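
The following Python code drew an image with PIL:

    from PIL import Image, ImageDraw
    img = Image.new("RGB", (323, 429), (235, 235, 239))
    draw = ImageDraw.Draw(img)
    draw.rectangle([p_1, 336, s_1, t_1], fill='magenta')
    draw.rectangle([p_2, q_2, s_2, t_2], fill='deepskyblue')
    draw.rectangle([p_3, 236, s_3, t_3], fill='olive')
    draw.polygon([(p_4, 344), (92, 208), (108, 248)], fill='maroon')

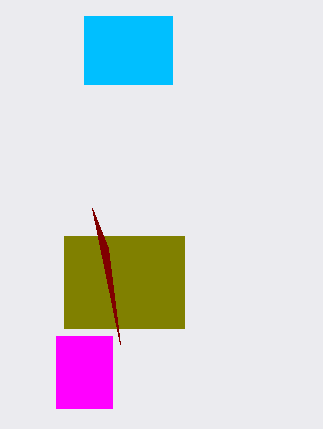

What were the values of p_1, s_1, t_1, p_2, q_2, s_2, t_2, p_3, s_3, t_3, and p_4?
p_1 = 56; s_1 = 112; t_1 = 408; p_2 = 84; q_2 = 16; s_2 = 172; t_2 = 84; p_3 = 64; s_3 = 184; t_3 = 328; p_4 = 120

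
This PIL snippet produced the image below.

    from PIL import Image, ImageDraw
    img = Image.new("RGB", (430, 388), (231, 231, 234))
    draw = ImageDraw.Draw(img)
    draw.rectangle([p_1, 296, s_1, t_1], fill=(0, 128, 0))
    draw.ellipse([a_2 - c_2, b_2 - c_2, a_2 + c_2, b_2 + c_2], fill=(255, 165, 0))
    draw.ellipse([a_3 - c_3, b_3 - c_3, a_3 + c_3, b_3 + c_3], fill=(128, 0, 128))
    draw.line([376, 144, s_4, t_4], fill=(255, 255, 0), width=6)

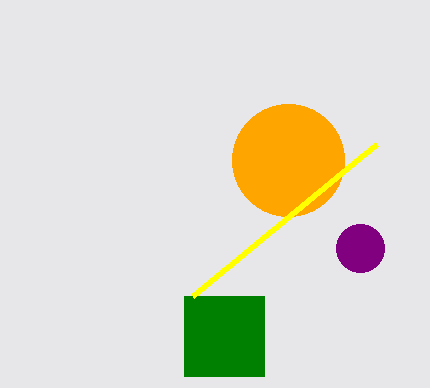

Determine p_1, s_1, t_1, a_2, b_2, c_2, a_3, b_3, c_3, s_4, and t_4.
p_1 = 184; s_1 = 264; t_1 = 376; a_2 = 288; b_2 = 160; c_2 = 56; a_3 = 360; b_3 = 248; c_3 = 24; s_4 = 192; t_4 = 296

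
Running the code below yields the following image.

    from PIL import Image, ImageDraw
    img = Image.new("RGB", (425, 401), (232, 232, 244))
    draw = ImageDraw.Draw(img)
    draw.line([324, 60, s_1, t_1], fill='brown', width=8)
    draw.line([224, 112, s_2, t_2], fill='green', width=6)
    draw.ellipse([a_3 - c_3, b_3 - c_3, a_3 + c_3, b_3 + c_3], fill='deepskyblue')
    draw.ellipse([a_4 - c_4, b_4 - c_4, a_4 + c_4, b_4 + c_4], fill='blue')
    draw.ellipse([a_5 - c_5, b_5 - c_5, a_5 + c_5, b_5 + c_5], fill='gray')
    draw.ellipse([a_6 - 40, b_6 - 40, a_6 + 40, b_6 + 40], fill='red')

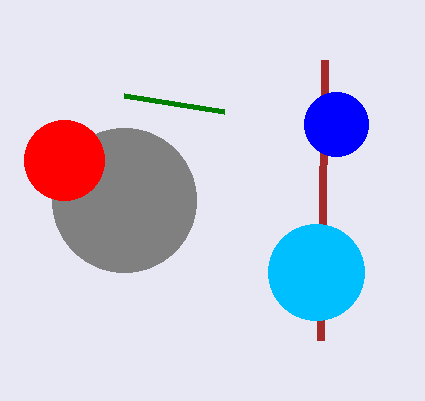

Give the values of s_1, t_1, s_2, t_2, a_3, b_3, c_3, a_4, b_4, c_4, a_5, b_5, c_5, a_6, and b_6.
s_1 = 320, t_1 = 340, s_2 = 124, t_2 = 96, a_3 = 316, b_3 = 272, c_3 = 48, a_4 = 336, b_4 = 124, c_4 = 32, a_5 = 124, b_5 = 200, c_5 = 72, a_6 = 64, b_6 = 160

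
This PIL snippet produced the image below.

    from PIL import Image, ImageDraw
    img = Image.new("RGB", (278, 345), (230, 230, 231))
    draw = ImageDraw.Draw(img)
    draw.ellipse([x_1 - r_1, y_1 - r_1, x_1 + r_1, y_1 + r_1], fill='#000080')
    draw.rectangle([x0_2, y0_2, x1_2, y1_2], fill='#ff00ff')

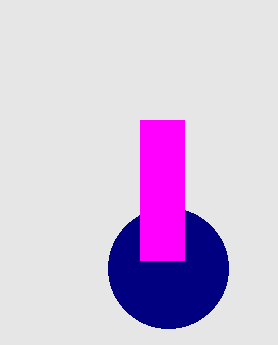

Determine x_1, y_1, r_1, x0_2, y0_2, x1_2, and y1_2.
x_1 = 168
y_1 = 268
r_1 = 60
x0_2 = 140
y0_2 = 120
x1_2 = 184
y1_2 = 260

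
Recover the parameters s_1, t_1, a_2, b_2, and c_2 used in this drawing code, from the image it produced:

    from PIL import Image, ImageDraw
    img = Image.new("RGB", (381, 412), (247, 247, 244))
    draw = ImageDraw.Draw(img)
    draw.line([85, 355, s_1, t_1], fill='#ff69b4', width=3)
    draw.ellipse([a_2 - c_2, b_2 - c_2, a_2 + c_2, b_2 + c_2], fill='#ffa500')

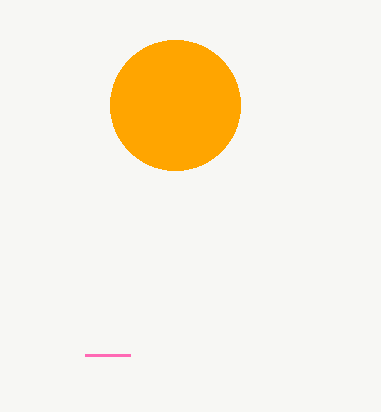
s_1 = 130
t_1 = 355
a_2 = 175
b_2 = 105
c_2 = 65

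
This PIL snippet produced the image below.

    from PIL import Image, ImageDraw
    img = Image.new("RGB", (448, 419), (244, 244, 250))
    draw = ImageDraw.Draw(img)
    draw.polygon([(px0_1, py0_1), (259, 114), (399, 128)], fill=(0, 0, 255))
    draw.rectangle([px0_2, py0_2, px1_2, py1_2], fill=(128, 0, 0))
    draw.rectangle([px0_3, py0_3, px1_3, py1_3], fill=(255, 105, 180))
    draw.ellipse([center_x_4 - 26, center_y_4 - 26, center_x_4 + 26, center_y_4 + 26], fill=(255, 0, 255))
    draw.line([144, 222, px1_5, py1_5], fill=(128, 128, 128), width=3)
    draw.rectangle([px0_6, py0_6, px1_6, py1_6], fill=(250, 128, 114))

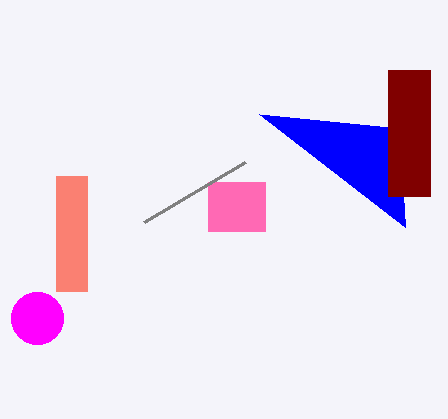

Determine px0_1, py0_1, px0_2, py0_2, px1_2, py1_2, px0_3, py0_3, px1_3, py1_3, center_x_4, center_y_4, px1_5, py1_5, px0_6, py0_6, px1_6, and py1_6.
px0_1 = 405; py0_1 = 227; px0_2 = 388; py0_2 = 70; px1_2 = 430; py1_2 = 196; px0_3 = 208; py0_3 = 182; px1_3 = 265; py1_3 = 231; center_x_4 = 37; center_y_4 = 318; px1_5 = 245; py1_5 = 162; px0_6 = 56; py0_6 = 176; px1_6 = 87; py1_6 = 291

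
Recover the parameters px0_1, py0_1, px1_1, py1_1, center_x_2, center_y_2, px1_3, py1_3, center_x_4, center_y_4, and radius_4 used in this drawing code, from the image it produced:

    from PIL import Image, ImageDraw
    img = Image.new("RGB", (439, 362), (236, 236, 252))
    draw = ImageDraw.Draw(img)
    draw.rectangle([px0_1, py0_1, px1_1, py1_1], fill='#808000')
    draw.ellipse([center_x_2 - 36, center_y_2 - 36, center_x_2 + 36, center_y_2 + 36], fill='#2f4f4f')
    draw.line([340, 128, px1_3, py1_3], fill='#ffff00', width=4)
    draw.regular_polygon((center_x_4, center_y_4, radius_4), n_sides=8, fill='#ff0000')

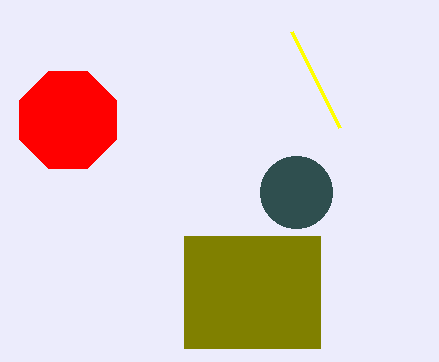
px0_1 = 184
py0_1 = 236
px1_1 = 320
py1_1 = 348
center_x_2 = 296
center_y_2 = 192
px1_3 = 292
py1_3 = 32
center_x_4 = 68
center_y_4 = 120
radius_4 = 52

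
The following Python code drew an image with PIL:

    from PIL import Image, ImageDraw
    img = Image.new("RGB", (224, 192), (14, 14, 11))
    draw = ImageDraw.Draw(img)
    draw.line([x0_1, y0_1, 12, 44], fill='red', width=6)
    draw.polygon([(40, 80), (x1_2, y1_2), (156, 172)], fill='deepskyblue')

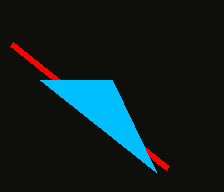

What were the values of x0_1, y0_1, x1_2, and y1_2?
x0_1 = 168
y0_1 = 168
x1_2 = 112
y1_2 = 80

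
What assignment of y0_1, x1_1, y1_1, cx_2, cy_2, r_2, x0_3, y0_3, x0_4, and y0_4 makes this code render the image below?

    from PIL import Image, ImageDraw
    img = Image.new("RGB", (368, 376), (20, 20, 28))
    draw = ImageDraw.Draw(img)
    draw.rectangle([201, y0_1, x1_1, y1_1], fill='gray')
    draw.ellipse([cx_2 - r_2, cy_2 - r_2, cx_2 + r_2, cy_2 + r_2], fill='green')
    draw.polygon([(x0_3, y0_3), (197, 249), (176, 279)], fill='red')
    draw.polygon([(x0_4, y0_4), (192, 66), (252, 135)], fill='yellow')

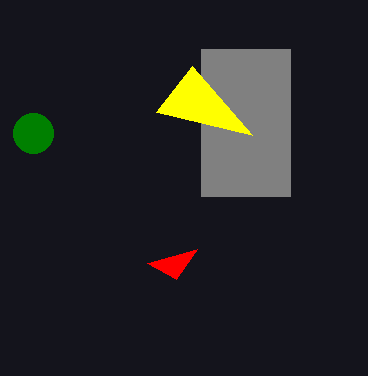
y0_1 = 49, x1_1 = 290, y1_1 = 196, cx_2 = 33, cy_2 = 133, r_2 = 20, x0_3 = 147, y0_3 = 263, x0_4 = 156, y0_4 = 112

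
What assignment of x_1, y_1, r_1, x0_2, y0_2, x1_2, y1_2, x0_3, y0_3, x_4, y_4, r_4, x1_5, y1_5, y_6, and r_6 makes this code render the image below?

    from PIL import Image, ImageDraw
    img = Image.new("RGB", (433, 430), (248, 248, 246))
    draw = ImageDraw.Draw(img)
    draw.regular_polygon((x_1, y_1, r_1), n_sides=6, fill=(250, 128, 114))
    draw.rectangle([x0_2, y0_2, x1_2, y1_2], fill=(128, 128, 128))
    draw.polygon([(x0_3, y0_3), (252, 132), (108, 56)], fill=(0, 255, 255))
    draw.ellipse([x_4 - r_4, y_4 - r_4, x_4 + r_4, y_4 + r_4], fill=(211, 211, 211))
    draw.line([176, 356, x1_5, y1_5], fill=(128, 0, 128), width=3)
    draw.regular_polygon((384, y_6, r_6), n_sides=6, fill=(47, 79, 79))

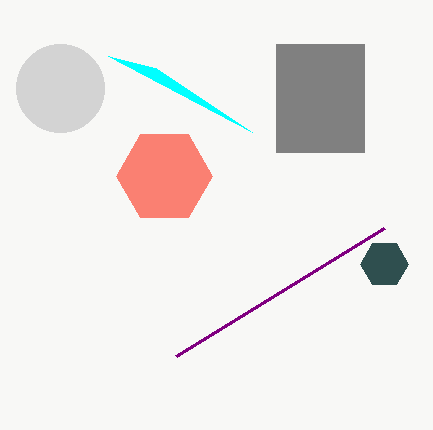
x_1 = 164, y_1 = 176, r_1 = 48, x0_2 = 276, y0_2 = 44, x1_2 = 364, y1_2 = 152, x0_3 = 156, y0_3 = 68, x_4 = 60, y_4 = 88, r_4 = 44, x1_5 = 384, y1_5 = 228, y_6 = 264, r_6 = 24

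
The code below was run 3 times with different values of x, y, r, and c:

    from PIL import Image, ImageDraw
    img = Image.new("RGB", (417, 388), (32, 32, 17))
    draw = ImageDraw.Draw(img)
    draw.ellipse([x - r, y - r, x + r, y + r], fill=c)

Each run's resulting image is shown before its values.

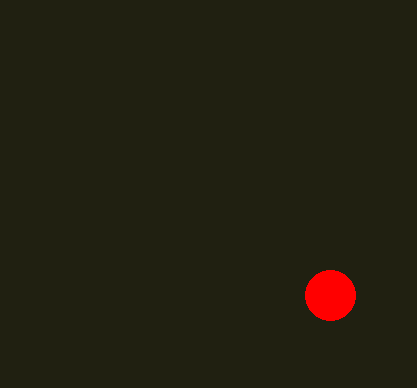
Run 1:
x = 330, y = 295, r = 25, c = 'red'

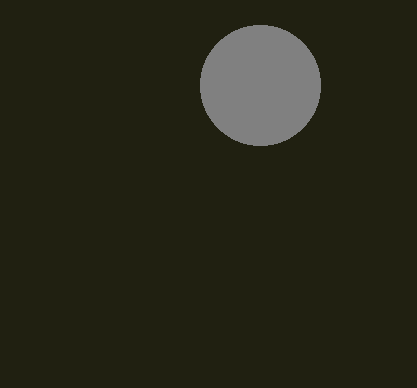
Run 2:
x = 260
y = 85
r = 60
c = 'gray'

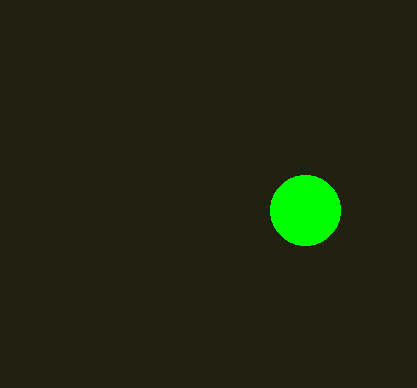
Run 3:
x = 305, y = 210, r = 35, c = 'lime'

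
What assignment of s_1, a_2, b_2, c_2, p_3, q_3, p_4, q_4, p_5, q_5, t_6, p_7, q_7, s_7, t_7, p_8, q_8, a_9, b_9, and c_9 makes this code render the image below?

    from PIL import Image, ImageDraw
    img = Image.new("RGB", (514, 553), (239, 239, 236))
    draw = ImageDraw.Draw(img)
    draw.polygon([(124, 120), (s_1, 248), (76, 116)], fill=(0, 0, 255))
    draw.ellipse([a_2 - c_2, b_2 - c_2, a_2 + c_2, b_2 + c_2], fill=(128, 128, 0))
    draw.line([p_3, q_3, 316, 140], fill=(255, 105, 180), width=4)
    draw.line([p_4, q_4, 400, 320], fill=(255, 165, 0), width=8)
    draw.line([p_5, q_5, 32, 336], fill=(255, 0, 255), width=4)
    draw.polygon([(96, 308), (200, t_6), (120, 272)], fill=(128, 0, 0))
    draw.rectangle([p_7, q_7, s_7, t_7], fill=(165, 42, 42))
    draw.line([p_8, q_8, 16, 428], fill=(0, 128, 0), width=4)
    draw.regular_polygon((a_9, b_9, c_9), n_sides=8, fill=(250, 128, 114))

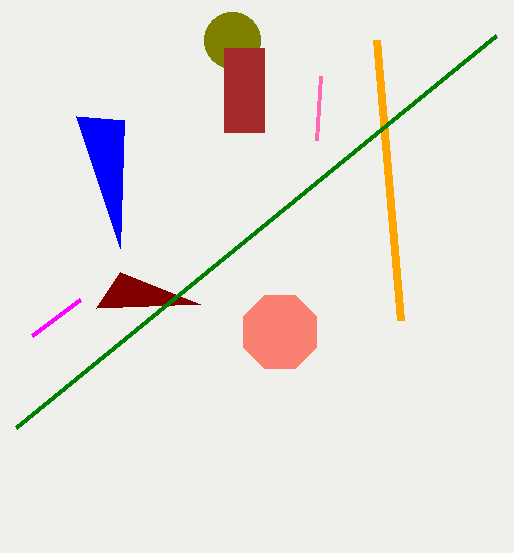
s_1 = 120, a_2 = 232, b_2 = 40, c_2 = 28, p_3 = 320, q_3 = 76, p_4 = 376, q_4 = 40, p_5 = 80, q_5 = 300, t_6 = 304, p_7 = 224, q_7 = 48, s_7 = 264, t_7 = 132, p_8 = 496, q_8 = 36, a_9 = 280, b_9 = 332, c_9 = 40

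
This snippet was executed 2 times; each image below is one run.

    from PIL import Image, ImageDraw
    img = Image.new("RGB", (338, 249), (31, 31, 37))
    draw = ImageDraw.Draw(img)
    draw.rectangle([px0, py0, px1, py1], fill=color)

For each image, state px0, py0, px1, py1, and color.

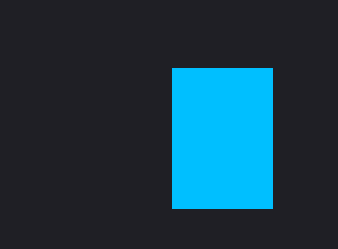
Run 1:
px0 = 172; py0 = 68; px1 = 272; py1 = 208; color = 'deepskyblue'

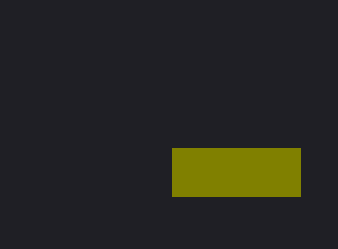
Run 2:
px0 = 172; py0 = 148; px1 = 300; py1 = 196; color = 'olive'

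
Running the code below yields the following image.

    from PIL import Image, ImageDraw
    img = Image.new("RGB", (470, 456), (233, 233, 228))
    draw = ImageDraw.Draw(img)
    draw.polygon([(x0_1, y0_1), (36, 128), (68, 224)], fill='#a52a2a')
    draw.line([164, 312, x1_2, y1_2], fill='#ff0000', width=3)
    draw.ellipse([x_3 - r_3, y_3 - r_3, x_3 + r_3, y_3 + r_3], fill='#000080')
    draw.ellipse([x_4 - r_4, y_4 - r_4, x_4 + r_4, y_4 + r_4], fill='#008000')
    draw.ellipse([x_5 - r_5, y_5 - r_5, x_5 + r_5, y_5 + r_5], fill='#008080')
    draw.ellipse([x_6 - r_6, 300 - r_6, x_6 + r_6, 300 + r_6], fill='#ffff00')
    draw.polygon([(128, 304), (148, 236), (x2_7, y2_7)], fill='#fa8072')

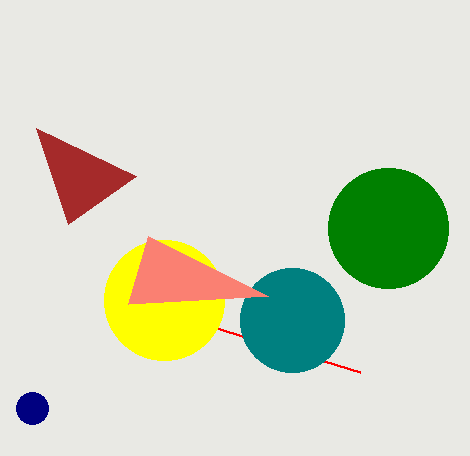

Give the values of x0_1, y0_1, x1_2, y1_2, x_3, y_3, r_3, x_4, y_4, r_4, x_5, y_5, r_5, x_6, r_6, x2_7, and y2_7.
x0_1 = 136
y0_1 = 176
x1_2 = 360
y1_2 = 372
x_3 = 32
y_3 = 408
r_3 = 16
x_4 = 388
y_4 = 228
r_4 = 60
x_5 = 292
y_5 = 320
r_5 = 52
x_6 = 164
r_6 = 60
x2_7 = 268
y2_7 = 296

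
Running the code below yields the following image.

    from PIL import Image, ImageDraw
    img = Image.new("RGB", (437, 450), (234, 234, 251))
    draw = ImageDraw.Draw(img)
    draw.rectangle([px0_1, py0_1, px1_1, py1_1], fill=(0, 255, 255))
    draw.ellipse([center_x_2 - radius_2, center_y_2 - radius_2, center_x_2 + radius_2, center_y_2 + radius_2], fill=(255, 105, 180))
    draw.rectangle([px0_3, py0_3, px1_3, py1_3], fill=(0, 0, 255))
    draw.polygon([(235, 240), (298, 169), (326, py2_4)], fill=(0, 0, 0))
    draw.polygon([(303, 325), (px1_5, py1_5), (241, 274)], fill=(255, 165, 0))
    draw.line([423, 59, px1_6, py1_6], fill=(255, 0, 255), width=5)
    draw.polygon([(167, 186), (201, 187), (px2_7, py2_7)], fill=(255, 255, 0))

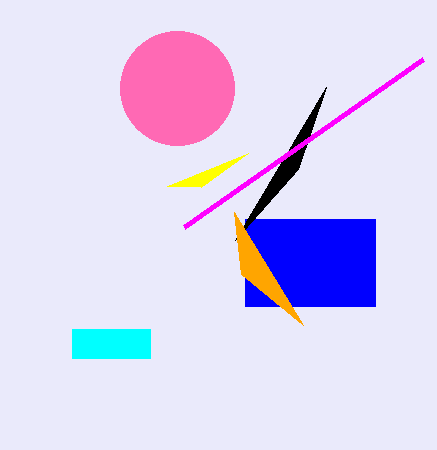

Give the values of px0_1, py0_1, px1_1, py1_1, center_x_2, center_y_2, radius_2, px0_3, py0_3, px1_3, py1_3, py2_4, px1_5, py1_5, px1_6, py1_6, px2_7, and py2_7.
px0_1 = 72
py0_1 = 329
px1_1 = 150
py1_1 = 358
center_x_2 = 177
center_y_2 = 88
radius_2 = 57
px0_3 = 245
py0_3 = 219
px1_3 = 375
py1_3 = 306
py2_4 = 87
px1_5 = 234
py1_5 = 212
px1_6 = 184
py1_6 = 227
px2_7 = 248
py2_7 = 153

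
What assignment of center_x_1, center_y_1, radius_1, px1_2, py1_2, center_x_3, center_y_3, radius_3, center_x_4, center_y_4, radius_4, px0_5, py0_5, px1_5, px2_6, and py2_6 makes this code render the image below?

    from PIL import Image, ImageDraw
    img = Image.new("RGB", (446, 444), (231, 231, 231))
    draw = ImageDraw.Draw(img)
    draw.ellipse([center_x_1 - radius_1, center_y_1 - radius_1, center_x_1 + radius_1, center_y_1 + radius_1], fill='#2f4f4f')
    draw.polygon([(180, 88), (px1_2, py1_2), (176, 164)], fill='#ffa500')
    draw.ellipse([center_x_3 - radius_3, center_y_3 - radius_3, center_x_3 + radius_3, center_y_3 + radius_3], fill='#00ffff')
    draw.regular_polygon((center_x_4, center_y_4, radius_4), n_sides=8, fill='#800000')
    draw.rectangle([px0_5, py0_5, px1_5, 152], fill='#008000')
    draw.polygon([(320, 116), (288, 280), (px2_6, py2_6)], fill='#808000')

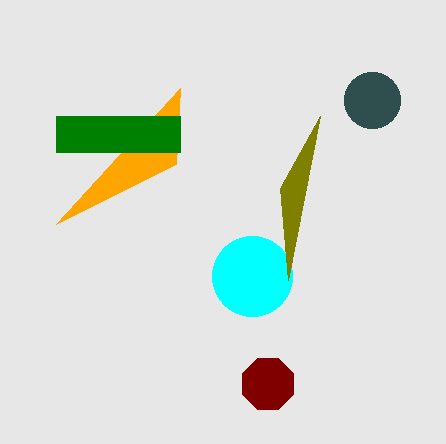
center_x_1 = 372
center_y_1 = 100
radius_1 = 28
px1_2 = 56
py1_2 = 224
center_x_3 = 252
center_y_3 = 276
radius_3 = 40
center_x_4 = 268
center_y_4 = 384
radius_4 = 28
px0_5 = 56
py0_5 = 116
px1_5 = 180
px2_6 = 280
py2_6 = 188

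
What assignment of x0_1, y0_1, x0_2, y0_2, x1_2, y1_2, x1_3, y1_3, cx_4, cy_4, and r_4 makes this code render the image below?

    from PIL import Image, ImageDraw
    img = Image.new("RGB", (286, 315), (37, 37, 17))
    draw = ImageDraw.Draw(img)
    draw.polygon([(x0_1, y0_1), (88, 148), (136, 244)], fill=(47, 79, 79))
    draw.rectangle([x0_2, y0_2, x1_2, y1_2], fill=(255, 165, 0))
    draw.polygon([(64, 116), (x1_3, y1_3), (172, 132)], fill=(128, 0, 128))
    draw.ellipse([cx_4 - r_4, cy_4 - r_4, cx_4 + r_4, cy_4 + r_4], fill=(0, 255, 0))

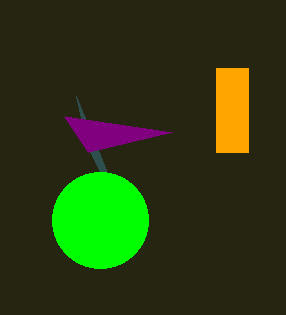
x0_1 = 76, y0_1 = 96, x0_2 = 216, y0_2 = 68, x1_2 = 248, y1_2 = 152, x1_3 = 88, y1_3 = 152, cx_4 = 100, cy_4 = 220, r_4 = 48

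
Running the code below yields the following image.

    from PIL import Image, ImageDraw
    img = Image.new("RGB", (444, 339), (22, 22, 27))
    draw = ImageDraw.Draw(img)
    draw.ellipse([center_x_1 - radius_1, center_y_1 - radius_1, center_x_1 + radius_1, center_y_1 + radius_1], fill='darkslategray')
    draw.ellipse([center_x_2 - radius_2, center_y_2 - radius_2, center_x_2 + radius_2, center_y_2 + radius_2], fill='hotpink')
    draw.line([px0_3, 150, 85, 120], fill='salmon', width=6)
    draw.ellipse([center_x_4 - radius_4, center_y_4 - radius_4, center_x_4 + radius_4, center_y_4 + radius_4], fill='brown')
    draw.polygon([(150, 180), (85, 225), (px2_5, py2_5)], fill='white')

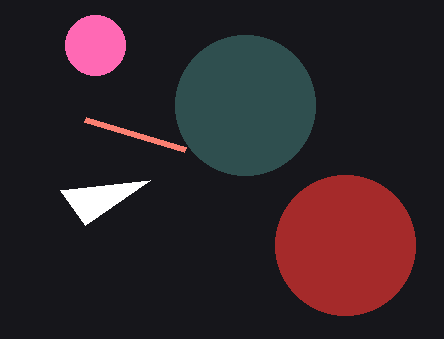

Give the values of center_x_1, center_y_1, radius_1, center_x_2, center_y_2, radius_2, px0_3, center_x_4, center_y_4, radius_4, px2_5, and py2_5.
center_x_1 = 245, center_y_1 = 105, radius_1 = 70, center_x_2 = 95, center_y_2 = 45, radius_2 = 30, px0_3 = 185, center_x_4 = 345, center_y_4 = 245, radius_4 = 70, px2_5 = 60, py2_5 = 190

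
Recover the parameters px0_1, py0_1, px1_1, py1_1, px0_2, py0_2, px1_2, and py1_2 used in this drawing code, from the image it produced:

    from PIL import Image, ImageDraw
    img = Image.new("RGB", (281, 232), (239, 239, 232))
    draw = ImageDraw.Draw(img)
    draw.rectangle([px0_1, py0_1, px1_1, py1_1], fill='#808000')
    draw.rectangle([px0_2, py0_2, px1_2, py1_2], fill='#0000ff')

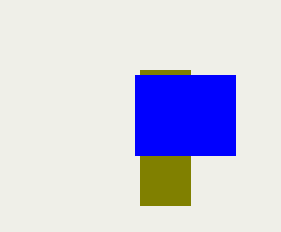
px0_1 = 140, py0_1 = 70, px1_1 = 190, py1_1 = 205, px0_2 = 135, py0_2 = 75, px1_2 = 235, py1_2 = 155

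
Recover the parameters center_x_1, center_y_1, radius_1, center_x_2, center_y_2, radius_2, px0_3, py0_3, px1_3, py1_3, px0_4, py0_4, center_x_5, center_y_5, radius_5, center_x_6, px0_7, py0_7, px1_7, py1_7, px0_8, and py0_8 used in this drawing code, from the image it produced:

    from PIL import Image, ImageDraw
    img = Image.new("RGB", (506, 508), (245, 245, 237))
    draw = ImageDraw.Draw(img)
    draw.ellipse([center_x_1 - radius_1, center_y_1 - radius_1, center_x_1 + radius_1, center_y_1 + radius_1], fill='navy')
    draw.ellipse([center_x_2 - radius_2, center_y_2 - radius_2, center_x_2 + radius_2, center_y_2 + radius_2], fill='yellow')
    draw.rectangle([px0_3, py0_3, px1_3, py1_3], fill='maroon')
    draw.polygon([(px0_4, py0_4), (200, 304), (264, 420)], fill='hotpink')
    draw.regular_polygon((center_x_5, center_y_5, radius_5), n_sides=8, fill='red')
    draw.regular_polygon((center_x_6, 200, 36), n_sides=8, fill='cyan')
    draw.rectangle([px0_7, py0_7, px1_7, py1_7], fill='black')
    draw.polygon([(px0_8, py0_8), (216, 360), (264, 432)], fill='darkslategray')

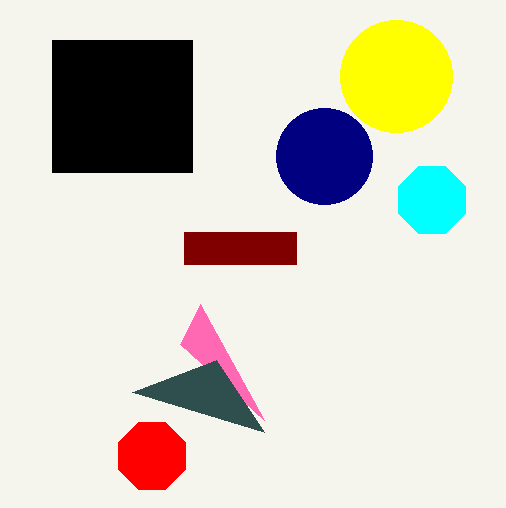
center_x_1 = 324, center_y_1 = 156, radius_1 = 48, center_x_2 = 396, center_y_2 = 76, radius_2 = 56, px0_3 = 184, py0_3 = 232, px1_3 = 296, py1_3 = 264, px0_4 = 180, py0_4 = 344, center_x_5 = 152, center_y_5 = 456, radius_5 = 36, center_x_6 = 432, px0_7 = 52, py0_7 = 40, px1_7 = 192, py1_7 = 172, px0_8 = 132, py0_8 = 392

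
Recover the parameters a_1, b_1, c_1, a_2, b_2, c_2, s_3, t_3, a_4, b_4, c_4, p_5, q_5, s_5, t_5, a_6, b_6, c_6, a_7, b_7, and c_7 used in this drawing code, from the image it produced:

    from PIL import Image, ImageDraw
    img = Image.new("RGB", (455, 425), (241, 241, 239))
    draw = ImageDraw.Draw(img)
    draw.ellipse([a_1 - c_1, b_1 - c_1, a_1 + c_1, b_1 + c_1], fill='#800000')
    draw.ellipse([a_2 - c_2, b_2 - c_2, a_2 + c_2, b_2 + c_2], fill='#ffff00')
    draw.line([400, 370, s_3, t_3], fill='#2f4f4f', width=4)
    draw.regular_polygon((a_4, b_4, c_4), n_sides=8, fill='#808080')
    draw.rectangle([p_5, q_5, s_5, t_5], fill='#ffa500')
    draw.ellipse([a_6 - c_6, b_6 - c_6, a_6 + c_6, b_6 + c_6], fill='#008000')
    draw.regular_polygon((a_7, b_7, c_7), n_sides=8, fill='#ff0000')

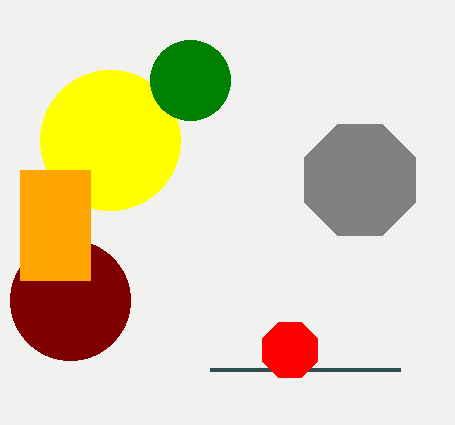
a_1 = 70
b_1 = 300
c_1 = 60
a_2 = 110
b_2 = 140
c_2 = 70
s_3 = 210
t_3 = 370
a_4 = 360
b_4 = 180
c_4 = 60
p_5 = 20
q_5 = 170
s_5 = 90
t_5 = 280
a_6 = 190
b_6 = 80
c_6 = 40
a_7 = 290
b_7 = 350
c_7 = 30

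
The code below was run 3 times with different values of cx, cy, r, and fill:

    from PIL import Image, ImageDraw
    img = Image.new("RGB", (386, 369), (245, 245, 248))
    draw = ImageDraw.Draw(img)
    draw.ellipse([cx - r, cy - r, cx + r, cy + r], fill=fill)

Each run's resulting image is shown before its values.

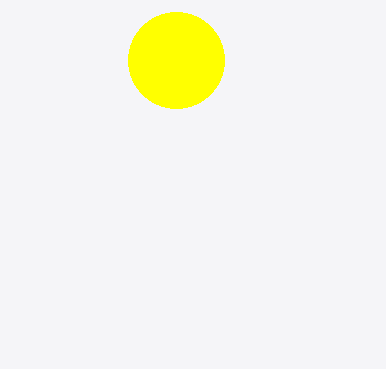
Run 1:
cx = 176, cy = 60, r = 48, fill = 'yellow'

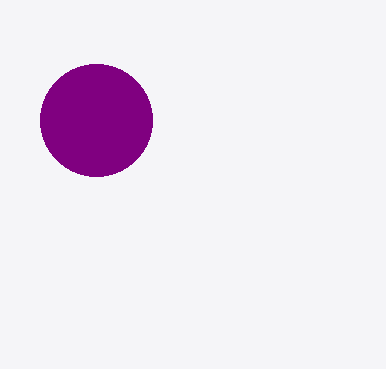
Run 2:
cx = 96; cy = 120; r = 56; fill = 'purple'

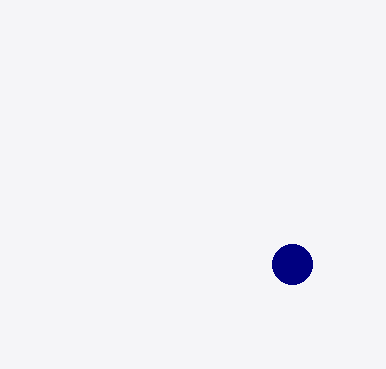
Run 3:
cx = 292, cy = 264, r = 20, fill = 'navy'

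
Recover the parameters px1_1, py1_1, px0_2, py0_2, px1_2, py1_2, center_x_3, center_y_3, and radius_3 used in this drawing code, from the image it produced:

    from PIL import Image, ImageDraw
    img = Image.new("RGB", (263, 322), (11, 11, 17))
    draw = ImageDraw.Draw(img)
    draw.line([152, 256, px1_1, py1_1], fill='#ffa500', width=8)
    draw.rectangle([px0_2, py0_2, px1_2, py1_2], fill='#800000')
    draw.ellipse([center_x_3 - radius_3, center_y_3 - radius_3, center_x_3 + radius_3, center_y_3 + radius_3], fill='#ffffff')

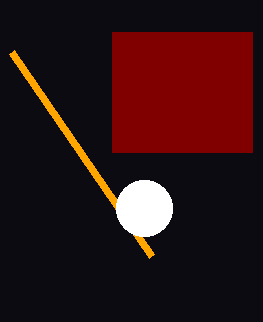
px1_1 = 12; py1_1 = 52; px0_2 = 112; py0_2 = 32; px1_2 = 252; py1_2 = 152; center_x_3 = 144; center_y_3 = 208; radius_3 = 28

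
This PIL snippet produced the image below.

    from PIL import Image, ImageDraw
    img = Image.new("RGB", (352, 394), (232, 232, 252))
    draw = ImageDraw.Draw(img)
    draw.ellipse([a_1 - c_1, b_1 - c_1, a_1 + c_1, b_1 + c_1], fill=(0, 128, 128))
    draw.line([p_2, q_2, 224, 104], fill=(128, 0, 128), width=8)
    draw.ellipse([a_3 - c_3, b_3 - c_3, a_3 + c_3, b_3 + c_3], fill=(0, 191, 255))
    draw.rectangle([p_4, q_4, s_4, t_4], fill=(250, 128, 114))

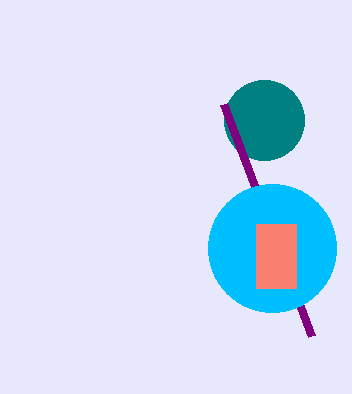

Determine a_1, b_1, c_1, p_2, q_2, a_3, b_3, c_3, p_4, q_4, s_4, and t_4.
a_1 = 264, b_1 = 120, c_1 = 40, p_2 = 312, q_2 = 336, a_3 = 272, b_3 = 248, c_3 = 64, p_4 = 256, q_4 = 224, s_4 = 296, t_4 = 288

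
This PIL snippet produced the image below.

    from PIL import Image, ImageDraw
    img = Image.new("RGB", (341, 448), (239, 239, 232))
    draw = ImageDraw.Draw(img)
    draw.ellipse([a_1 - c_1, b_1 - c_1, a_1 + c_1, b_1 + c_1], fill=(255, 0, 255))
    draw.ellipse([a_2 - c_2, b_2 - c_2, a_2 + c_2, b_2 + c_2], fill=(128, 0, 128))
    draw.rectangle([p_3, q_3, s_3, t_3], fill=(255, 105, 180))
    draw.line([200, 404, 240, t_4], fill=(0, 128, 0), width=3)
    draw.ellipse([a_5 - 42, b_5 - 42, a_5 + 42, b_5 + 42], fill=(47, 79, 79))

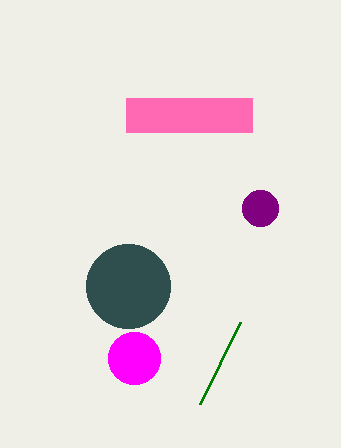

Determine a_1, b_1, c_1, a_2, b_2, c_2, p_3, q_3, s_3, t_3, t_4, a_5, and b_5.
a_1 = 134; b_1 = 358; c_1 = 26; a_2 = 260; b_2 = 208; c_2 = 18; p_3 = 126; q_3 = 98; s_3 = 252; t_3 = 132; t_4 = 322; a_5 = 128; b_5 = 286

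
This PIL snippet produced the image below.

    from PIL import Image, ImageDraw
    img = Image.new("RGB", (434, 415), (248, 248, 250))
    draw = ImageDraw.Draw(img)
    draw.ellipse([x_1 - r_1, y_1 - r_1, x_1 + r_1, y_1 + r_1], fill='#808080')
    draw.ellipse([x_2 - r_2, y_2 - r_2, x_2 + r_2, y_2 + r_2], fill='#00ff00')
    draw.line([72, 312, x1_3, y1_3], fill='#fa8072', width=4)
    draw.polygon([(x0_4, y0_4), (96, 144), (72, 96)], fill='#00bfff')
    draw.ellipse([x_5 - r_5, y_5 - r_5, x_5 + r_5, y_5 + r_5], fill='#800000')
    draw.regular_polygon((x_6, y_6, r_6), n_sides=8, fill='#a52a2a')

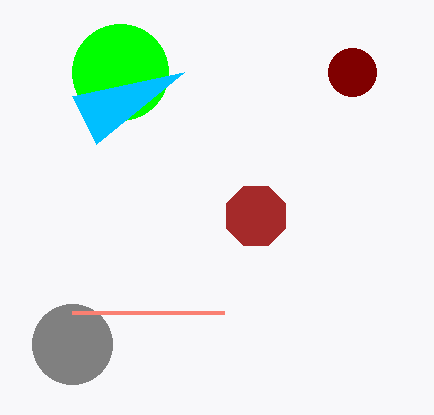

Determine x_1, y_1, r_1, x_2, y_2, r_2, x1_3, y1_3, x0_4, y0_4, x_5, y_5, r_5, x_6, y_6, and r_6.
x_1 = 72; y_1 = 344; r_1 = 40; x_2 = 120; y_2 = 72; r_2 = 48; x1_3 = 224; y1_3 = 312; x0_4 = 184; y0_4 = 72; x_5 = 352; y_5 = 72; r_5 = 24; x_6 = 256; y_6 = 216; r_6 = 32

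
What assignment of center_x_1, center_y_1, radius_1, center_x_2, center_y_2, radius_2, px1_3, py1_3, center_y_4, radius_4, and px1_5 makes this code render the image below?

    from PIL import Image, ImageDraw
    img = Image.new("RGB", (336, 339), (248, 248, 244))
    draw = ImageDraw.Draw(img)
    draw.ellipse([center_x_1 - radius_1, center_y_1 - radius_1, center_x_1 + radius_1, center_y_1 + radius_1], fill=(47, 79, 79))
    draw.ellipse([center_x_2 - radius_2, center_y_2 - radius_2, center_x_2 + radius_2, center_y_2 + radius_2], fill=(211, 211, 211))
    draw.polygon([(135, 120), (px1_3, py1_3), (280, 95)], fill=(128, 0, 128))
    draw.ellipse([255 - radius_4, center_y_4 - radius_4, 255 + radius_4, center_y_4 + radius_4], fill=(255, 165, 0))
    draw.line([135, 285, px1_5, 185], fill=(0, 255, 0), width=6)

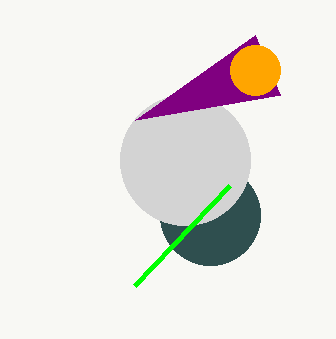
center_x_1 = 210
center_y_1 = 215
radius_1 = 50
center_x_2 = 185
center_y_2 = 160
radius_2 = 65
px1_3 = 255
py1_3 = 35
center_y_4 = 70
radius_4 = 25
px1_5 = 230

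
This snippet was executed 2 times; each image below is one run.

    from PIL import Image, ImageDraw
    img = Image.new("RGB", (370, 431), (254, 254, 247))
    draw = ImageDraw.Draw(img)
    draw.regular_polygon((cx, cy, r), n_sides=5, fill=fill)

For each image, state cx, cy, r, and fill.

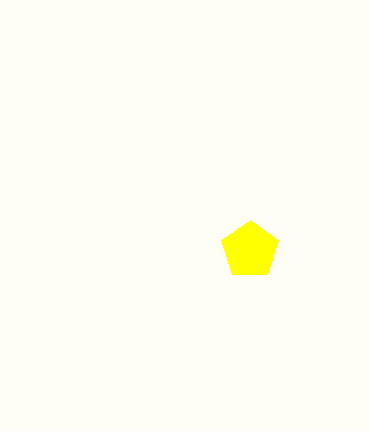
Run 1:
cx = 250
cy = 250
r = 30
fill = 'yellow'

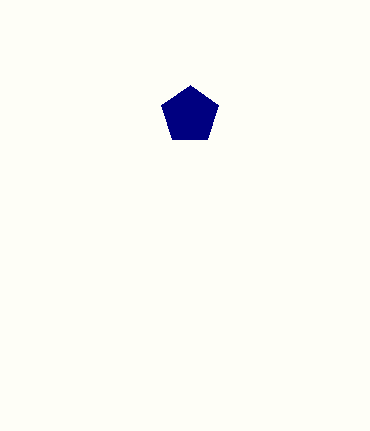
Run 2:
cx = 190; cy = 115; r = 30; fill = 'navy'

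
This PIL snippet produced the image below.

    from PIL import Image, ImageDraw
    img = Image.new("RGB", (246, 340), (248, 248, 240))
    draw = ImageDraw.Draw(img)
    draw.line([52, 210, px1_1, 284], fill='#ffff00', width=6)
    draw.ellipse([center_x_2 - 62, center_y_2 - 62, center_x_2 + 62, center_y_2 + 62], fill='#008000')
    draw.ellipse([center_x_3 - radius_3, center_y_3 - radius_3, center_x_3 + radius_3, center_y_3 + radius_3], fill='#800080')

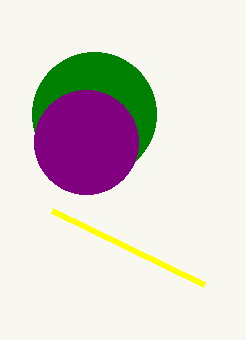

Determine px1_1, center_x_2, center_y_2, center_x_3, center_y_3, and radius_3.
px1_1 = 204, center_x_2 = 94, center_y_2 = 114, center_x_3 = 86, center_y_3 = 142, radius_3 = 52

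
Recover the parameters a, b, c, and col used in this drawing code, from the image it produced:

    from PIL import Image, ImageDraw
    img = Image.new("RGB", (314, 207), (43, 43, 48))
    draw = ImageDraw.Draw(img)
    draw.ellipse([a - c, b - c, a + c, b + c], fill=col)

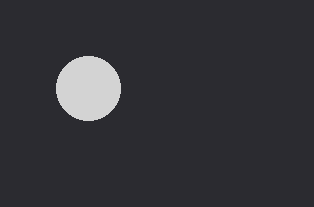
a = 88
b = 88
c = 32
col = 'lightgray'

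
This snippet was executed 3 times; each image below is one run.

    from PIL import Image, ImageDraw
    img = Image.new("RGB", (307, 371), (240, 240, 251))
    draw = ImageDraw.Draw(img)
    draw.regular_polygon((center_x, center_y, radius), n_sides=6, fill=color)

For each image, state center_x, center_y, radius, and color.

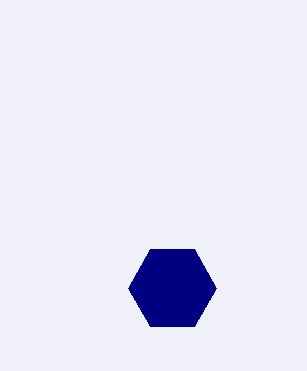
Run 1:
center_x = 172; center_y = 288; radius = 44; color = 'navy'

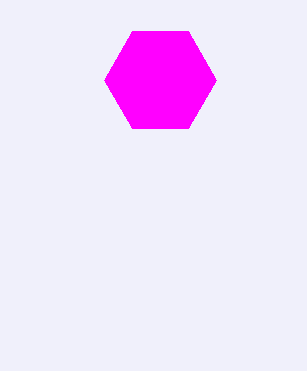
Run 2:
center_x = 160
center_y = 80
radius = 56
color = 'magenta'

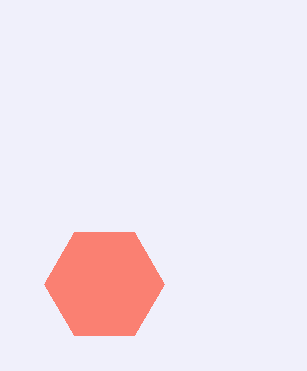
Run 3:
center_x = 104; center_y = 284; radius = 60; color = 'salmon'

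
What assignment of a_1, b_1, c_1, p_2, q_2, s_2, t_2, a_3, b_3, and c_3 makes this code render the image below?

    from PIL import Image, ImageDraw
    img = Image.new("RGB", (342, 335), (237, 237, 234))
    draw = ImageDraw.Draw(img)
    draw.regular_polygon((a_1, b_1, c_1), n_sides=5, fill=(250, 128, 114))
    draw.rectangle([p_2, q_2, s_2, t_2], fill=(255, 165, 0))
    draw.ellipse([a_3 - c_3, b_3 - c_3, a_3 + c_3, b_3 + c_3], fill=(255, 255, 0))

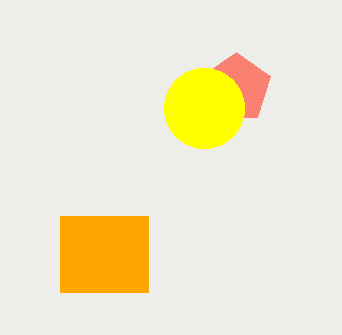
a_1 = 236; b_1 = 88; c_1 = 36; p_2 = 60; q_2 = 216; s_2 = 148; t_2 = 292; a_3 = 204; b_3 = 108; c_3 = 40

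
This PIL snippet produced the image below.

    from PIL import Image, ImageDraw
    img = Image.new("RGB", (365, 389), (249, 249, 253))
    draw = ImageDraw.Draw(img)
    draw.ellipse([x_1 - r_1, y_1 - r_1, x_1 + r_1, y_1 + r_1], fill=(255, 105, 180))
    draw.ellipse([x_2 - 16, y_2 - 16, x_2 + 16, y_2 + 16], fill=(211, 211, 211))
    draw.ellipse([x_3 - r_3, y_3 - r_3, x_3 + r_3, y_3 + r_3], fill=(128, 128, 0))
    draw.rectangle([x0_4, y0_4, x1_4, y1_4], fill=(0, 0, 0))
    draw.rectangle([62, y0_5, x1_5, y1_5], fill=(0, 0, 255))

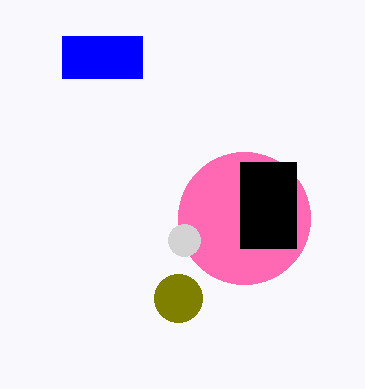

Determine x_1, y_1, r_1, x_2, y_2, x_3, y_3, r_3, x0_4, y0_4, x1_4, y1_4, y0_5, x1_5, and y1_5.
x_1 = 244, y_1 = 218, r_1 = 66, x_2 = 184, y_2 = 240, x_3 = 178, y_3 = 298, r_3 = 24, x0_4 = 240, y0_4 = 162, x1_4 = 296, y1_4 = 248, y0_5 = 36, x1_5 = 142, y1_5 = 78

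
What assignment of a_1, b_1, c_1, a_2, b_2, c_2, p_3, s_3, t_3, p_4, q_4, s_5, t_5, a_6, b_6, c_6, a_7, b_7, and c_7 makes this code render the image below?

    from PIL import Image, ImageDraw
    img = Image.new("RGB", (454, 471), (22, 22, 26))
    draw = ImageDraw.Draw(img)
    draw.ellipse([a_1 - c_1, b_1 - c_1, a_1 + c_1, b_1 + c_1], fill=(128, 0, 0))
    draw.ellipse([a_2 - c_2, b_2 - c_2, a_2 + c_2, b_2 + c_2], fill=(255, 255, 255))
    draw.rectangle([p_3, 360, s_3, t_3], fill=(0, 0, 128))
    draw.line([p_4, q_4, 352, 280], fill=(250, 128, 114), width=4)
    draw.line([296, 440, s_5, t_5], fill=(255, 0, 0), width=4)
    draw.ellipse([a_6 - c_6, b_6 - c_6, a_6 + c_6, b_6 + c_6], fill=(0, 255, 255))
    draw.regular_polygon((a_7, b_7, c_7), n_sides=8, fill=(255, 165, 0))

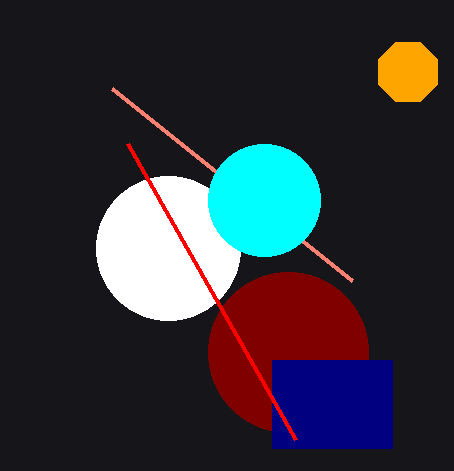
a_1 = 288, b_1 = 352, c_1 = 80, a_2 = 168, b_2 = 248, c_2 = 72, p_3 = 272, s_3 = 392, t_3 = 448, p_4 = 112, q_4 = 88, s_5 = 128, t_5 = 144, a_6 = 264, b_6 = 200, c_6 = 56, a_7 = 408, b_7 = 72, c_7 = 32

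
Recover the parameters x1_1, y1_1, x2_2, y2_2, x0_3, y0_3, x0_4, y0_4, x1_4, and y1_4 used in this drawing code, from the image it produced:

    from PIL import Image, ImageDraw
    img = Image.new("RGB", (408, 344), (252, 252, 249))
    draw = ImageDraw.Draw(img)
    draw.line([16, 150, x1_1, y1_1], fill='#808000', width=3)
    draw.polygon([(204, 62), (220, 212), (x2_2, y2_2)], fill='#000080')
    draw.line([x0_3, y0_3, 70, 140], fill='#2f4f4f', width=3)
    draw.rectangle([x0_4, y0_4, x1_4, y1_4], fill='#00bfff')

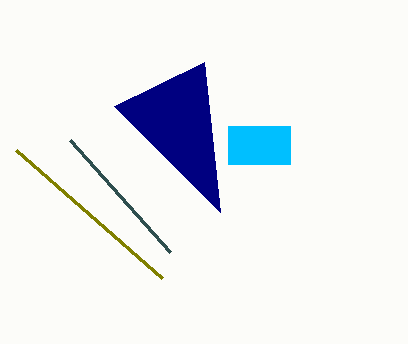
x1_1 = 162, y1_1 = 278, x2_2 = 114, y2_2 = 106, x0_3 = 170, y0_3 = 252, x0_4 = 228, y0_4 = 126, x1_4 = 290, y1_4 = 164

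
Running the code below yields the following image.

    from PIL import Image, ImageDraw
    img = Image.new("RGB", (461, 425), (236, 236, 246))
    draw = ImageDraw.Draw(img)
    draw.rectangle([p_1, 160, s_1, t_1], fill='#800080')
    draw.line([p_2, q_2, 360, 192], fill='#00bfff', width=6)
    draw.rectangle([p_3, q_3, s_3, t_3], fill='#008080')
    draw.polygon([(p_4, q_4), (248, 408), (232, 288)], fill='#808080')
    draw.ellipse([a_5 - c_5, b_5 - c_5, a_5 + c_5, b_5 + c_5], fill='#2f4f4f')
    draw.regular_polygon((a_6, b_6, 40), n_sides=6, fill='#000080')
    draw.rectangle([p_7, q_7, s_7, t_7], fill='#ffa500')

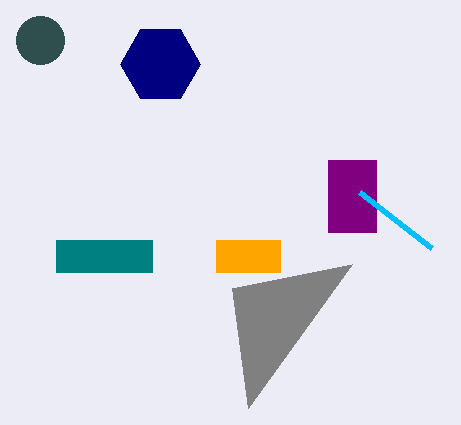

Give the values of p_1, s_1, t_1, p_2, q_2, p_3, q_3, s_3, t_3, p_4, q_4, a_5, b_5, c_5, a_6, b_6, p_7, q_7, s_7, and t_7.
p_1 = 328; s_1 = 376; t_1 = 232; p_2 = 432; q_2 = 248; p_3 = 56; q_3 = 240; s_3 = 152; t_3 = 272; p_4 = 352; q_4 = 264; a_5 = 40; b_5 = 40; c_5 = 24; a_6 = 160; b_6 = 64; p_7 = 216; q_7 = 240; s_7 = 280; t_7 = 272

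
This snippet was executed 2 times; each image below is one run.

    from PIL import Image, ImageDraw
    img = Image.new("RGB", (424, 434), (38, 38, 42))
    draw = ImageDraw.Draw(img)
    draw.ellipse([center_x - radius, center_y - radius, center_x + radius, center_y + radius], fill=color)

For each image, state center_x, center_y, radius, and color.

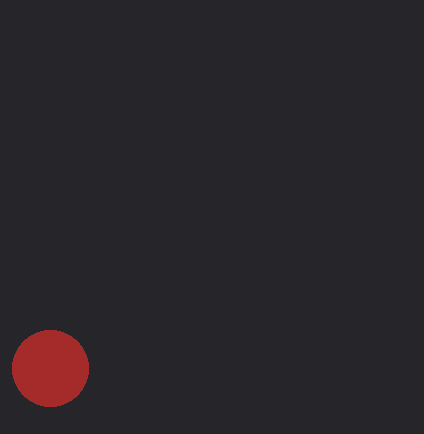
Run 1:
center_x = 50
center_y = 368
radius = 38
color = 'brown'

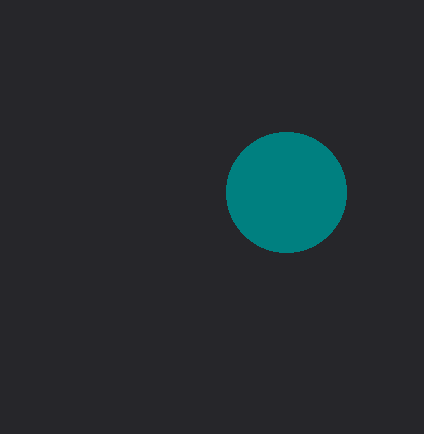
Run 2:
center_x = 286; center_y = 192; radius = 60; color = 'teal'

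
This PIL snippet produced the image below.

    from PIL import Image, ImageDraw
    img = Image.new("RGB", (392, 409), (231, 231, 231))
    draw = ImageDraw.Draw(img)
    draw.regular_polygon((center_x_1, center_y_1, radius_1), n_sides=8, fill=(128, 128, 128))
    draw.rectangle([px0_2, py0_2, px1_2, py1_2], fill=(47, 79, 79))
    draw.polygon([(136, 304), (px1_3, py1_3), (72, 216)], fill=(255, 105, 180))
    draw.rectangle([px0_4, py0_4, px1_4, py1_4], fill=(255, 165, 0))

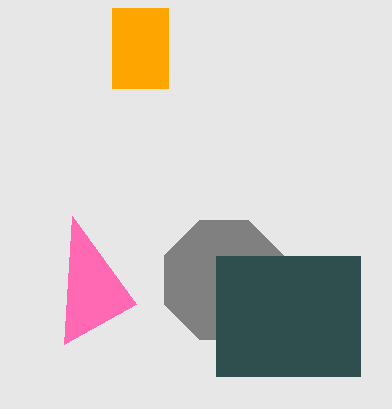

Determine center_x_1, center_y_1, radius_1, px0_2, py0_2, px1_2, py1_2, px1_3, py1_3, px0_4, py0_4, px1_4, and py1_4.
center_x_1 = 224, center_y_1 = 280, radius_1 = 64, px0_2 = 216, py0_2 = 256, px1_2 = 360, py1_2 = 376, px1_3 = 64, py1_3 = 344, px0_4 = 112, py0_4 = 8, px1_4 = 168, py1_4 = 88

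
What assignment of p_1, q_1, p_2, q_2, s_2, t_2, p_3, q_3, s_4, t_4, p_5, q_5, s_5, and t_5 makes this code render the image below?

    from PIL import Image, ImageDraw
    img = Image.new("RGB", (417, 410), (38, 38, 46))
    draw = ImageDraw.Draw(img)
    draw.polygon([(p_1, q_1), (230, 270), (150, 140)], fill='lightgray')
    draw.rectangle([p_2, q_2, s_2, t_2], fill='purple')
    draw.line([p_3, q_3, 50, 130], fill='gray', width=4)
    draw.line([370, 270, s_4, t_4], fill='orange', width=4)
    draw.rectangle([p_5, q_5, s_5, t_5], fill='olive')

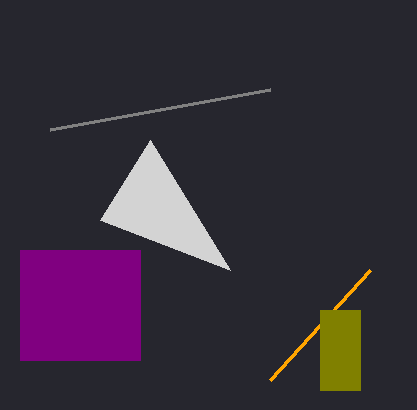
p_1 = 100; q_1 = 220; p_2 = 20; q_2 = 250; s_2 = 140; t_2 = 360; p_3 = 270; q_3 = 90; s_4 = 270; t_4 = 380; p_5 = 320; q_5 = 310; s_5 = 360; t_5 = 390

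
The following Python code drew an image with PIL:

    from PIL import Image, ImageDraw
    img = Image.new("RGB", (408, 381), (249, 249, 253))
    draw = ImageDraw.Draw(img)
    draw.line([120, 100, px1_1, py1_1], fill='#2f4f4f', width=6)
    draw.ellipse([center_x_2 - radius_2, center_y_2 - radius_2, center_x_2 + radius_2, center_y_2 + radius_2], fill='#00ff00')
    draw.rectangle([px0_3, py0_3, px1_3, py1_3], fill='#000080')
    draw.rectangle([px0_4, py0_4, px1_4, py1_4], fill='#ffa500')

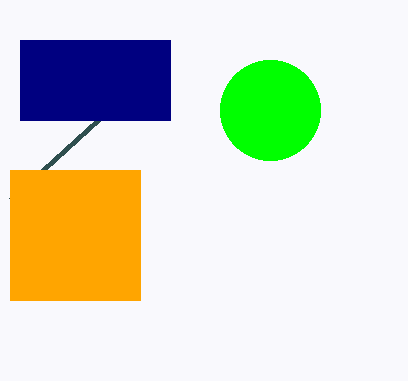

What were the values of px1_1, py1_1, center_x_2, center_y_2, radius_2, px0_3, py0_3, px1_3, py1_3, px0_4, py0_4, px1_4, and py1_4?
px1_1 = 10, py1_1 = 200, center_x_2 = 270, center_y_2 = 110, radius_2 = 50, px0_3 = 20, py0_3 = 40, px1_3 = 170, py1_3 = 120, px0_4 = 10, py0_4 = 170, px1_4 = 140, py1_4 = 300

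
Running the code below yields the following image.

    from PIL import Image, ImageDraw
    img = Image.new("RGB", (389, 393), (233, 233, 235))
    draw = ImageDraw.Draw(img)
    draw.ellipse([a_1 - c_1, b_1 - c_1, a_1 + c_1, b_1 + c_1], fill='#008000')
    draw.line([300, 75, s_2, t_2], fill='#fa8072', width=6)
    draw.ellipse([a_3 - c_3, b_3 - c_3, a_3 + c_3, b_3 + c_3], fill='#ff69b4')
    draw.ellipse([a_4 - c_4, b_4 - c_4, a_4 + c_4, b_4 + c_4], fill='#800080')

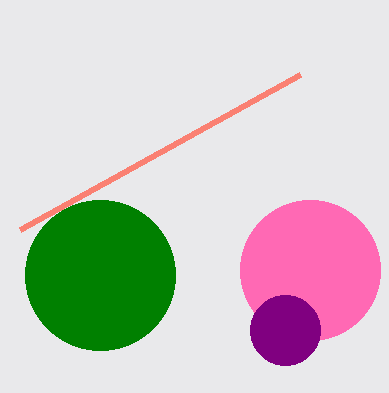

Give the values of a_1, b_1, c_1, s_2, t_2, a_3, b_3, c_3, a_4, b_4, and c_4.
a_1 = 100
b_1 = 275
c_1 = 75
s_2 = 20
t_2 = 230
a_3 = 310
b_3 = 270
c_3 = 70
a_4 = 285
b_4 = 330
c_4 = 35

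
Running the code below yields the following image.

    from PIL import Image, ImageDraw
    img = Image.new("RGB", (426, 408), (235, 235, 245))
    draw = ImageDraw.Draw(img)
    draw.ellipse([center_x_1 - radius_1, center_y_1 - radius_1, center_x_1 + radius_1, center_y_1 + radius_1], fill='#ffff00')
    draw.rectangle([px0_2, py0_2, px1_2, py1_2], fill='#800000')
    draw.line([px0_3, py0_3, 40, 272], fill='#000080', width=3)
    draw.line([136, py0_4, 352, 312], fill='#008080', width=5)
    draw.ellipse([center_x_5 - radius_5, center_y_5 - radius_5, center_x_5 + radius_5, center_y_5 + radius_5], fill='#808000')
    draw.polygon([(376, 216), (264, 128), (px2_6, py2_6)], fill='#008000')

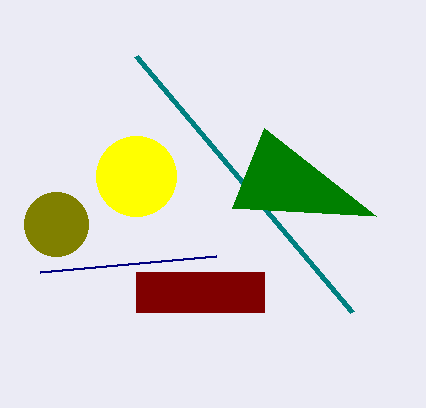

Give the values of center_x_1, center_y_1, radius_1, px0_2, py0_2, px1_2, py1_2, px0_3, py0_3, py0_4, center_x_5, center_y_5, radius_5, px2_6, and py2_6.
center_x_1 = 136
center_y_1 = 176
radius_1 = 40
px0_2 = 136
py0_2 = 272
px1_2 = 264
py1_2 = 312
px0_3 = 216
py0_3 = 256
py0_4 = 56
center_x_5 = 56
center_y_5 = 224
radius_5 = 32
px2_6 = 232
py2_6 = 208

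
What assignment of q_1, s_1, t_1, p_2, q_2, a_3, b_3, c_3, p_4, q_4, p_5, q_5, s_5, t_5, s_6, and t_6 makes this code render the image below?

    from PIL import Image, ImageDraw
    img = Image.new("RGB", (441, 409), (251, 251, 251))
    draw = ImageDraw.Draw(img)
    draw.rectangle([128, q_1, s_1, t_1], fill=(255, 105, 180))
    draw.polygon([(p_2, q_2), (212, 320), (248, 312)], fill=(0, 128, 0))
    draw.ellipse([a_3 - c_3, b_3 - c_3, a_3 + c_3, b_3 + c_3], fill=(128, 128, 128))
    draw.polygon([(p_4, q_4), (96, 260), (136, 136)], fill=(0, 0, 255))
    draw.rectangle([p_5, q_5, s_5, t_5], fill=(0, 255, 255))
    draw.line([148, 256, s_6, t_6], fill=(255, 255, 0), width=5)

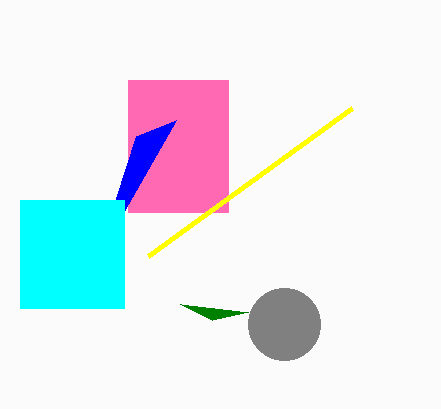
q_1 = 80; s_1 = 228; t_1 = 212; p_2 = 180; q_2 = 304; a_3 = 284; b_3 = 324; c_3 = 36; p_4 = 176; q_4 = 120; p_5 = 20; q_5 = 200; s_5 = 124; t_5 = 308; s_6 = 352; t_6 = 108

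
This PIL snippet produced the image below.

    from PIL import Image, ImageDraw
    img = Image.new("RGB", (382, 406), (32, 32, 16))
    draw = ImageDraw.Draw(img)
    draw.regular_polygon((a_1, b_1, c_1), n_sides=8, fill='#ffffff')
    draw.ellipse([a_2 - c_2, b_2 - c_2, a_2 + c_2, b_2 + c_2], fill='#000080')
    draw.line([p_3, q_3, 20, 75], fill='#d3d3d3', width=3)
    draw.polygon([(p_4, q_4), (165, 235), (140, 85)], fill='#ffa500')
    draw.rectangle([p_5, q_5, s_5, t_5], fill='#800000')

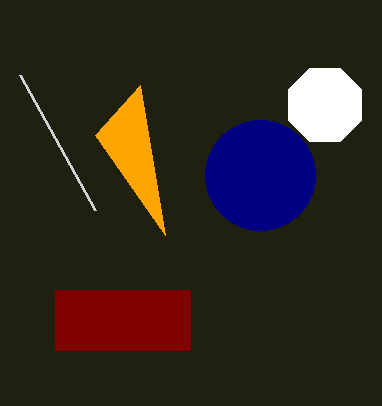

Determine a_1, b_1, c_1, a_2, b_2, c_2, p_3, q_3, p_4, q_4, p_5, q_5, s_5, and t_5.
a_1 = 325
b_1 = 105
c_1 = 40
a_2 = 260
b_2 = 175
c_2 = 55
p_3 = 95
q_3 = 210
p_4 = 95
q_4 = 135
p_5 = 55
q_5 = 290
s_5 = 190
t_5 = 350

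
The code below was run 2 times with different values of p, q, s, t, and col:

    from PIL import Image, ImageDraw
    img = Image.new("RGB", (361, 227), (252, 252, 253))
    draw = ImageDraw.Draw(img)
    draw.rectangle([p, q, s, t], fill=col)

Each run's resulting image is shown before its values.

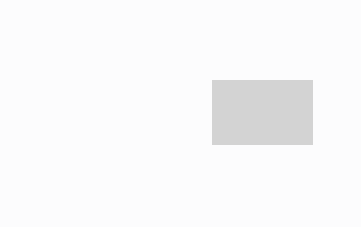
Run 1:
p = 212
q = 80
s = 312
t = 144
col = 'lightgray'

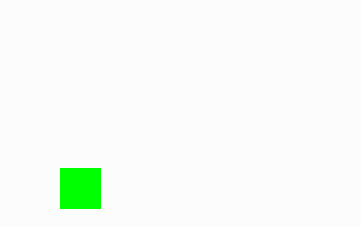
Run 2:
p = 60
q = 168
s = 100
t = 208
col = 'lime'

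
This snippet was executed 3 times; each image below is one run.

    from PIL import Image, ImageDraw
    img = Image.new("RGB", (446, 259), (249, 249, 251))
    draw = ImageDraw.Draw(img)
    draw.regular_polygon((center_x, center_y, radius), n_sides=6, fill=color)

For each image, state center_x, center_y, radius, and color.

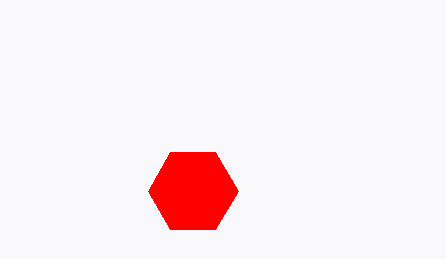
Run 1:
center_x = 193
center_y = 191
radius = 45
color = 'red'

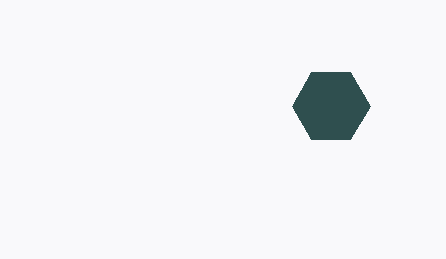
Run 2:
center_x = 331; center_y = 106; radius = 39; color = 'darkslategray'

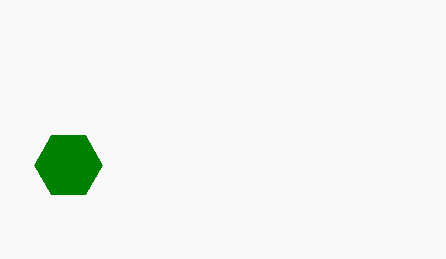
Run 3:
center_x = 68
center_y = 165
radius = 34
color = 'green'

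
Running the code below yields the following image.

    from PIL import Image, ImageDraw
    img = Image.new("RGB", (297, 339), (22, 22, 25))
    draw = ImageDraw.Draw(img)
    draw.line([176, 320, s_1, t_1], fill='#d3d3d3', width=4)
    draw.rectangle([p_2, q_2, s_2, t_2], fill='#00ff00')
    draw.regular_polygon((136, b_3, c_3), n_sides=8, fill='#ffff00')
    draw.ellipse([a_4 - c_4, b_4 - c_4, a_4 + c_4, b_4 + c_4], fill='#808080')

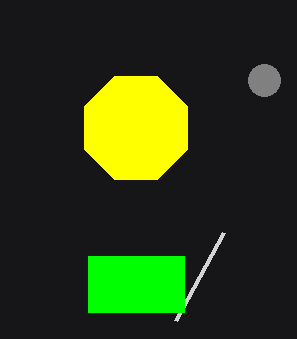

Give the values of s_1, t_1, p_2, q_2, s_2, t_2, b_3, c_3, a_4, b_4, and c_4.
s_1 = 224; t_1 = 232; p_2 = 88; q_2 = 256; s_2 = 184; t_2 = 312; b_3 = 128; c_3 = 56; a_4 = 264; b_4 = 80; c_4 = 16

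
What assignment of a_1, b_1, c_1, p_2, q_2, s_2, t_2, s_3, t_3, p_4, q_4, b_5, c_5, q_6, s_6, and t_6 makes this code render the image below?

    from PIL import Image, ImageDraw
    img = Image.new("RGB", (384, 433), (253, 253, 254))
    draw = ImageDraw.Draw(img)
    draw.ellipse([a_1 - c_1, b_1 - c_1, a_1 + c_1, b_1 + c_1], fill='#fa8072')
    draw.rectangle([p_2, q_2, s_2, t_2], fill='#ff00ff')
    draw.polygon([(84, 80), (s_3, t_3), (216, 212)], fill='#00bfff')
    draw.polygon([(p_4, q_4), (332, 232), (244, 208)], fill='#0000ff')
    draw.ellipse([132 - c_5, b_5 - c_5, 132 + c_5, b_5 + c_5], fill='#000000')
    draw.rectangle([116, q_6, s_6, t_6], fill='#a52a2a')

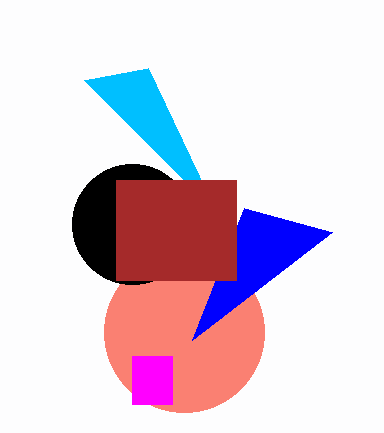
a_1 = 184; b_1 = 332; c_1 = 80; p_2 = 132; q_2 = 356; s_2 = 172; t_2 = 404; s_3 = 148; t_3 = 68; p_4 = 192; q_4 = 340; b_5 = 224; c_5 = 60; q_6 = 180; s_6 = 236; t_6 = 280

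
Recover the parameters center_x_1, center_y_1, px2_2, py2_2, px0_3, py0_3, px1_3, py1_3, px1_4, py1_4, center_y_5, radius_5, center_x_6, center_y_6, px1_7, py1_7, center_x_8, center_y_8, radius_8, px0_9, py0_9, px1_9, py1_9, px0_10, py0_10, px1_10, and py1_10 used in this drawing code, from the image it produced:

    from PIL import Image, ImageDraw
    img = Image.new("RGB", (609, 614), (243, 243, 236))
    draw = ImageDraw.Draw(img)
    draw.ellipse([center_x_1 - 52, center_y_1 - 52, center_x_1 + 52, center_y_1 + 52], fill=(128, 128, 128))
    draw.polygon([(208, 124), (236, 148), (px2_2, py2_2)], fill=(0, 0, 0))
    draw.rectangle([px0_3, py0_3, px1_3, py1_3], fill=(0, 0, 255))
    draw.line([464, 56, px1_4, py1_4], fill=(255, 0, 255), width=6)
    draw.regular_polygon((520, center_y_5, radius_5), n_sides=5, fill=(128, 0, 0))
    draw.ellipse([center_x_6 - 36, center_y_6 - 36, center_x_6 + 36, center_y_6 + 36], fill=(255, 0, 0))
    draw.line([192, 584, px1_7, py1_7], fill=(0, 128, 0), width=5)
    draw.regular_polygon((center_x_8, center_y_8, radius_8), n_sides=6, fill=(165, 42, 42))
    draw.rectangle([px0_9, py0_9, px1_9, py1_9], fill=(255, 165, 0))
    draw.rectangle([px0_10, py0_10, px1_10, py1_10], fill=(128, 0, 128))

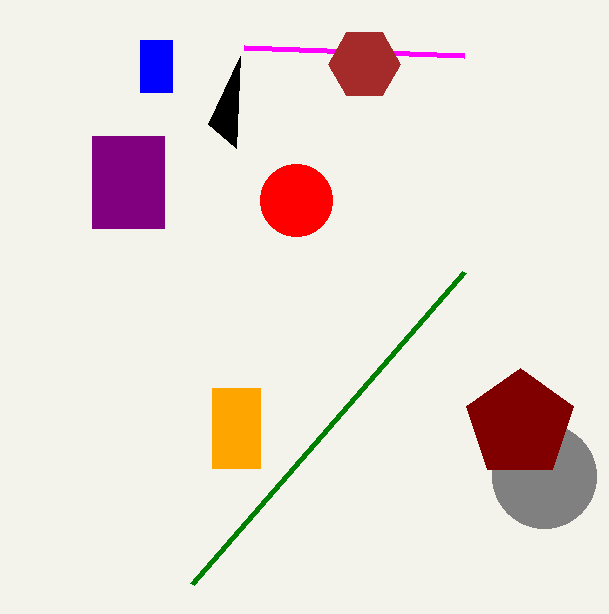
center_x_1 = 544
center_y_1 = 476
px2_2 = 240
py2_2 = 56
px0_3 = 140
py0_3 = 40
px1_3 = 172
py1_3 = 92
px1_4 = 244
py1_4 = 48
center_y_5 = 424
radius_5 = 56
center_x_6 = 296
center_y_6 = 200
px1_7 = 464
py1_7 = 272
center_x_8 = 364
center_y_8 = 64
radius_8 = 36
px0_9 = 212
py0_9 = 388
px1_9 = 260
py1_9 = 468
px0_10 = 92
py0_10 = 136
px1_10 = 164
py1_10 = 228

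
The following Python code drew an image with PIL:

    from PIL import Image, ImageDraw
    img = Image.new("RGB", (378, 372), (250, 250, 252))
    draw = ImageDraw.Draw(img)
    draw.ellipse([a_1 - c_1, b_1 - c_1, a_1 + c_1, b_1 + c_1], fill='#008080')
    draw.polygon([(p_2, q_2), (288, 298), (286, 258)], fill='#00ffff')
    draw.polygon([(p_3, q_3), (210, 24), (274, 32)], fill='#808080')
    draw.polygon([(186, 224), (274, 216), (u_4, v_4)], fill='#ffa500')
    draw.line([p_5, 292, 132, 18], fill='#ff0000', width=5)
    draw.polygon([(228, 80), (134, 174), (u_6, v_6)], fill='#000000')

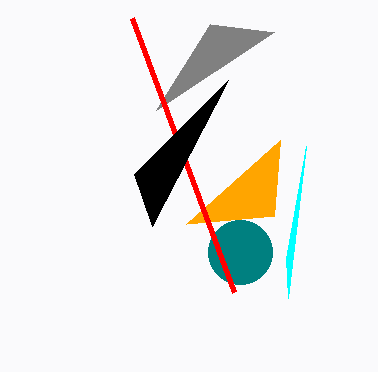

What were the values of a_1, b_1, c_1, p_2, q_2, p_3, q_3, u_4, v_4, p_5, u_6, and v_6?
a_1 = 240
b_1 = 252
c_1 = 32
p_2 = 306
q_2 = 146
p_3 = 156
q_3 = 110
u_4 = 280
v_4 = 140
p_5 = 234
u_6 = 152
v_6 = 226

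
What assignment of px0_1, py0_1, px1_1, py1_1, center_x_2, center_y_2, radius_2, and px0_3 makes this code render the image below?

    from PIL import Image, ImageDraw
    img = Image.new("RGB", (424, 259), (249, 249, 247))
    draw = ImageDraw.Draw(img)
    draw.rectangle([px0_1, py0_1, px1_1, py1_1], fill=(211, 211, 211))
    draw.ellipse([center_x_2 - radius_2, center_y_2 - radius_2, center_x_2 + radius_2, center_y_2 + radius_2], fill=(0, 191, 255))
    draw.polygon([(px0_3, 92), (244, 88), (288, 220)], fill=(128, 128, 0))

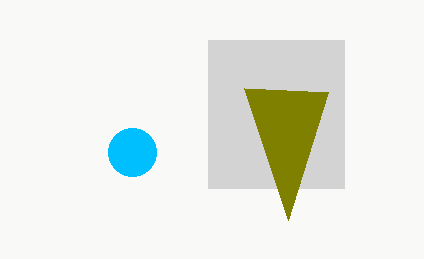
px0_1 = 208
py0_1 = 40
px1_1 = 344
py1_1 = 188
center_x_2 = 132
center_y_2 = 152
radius_2 = 24
px0_3 = 328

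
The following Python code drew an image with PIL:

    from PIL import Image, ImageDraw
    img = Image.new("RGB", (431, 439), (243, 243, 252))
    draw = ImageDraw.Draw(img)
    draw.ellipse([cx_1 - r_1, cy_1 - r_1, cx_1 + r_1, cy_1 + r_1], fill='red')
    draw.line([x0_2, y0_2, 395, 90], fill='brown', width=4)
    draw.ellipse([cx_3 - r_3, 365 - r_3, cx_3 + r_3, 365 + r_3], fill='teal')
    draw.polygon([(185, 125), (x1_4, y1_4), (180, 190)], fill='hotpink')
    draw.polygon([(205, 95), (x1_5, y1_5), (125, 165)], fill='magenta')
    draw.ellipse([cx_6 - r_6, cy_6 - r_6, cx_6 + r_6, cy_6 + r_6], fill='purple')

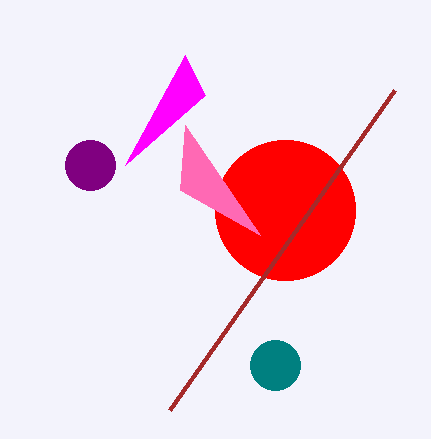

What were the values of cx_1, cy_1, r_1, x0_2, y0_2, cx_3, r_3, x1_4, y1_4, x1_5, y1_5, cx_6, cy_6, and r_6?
cx_1 = 285
cy_1 = 210
r_1 = 70
x0_2 = 170
y0_2 = 410
cx_3 = 275
r_3 = 25
x1_4 = 260
y1_4 = 235
x1_5 = 185
y1_5 = 55
cx_6 = 90
cy_6 = 165
r_6 = 25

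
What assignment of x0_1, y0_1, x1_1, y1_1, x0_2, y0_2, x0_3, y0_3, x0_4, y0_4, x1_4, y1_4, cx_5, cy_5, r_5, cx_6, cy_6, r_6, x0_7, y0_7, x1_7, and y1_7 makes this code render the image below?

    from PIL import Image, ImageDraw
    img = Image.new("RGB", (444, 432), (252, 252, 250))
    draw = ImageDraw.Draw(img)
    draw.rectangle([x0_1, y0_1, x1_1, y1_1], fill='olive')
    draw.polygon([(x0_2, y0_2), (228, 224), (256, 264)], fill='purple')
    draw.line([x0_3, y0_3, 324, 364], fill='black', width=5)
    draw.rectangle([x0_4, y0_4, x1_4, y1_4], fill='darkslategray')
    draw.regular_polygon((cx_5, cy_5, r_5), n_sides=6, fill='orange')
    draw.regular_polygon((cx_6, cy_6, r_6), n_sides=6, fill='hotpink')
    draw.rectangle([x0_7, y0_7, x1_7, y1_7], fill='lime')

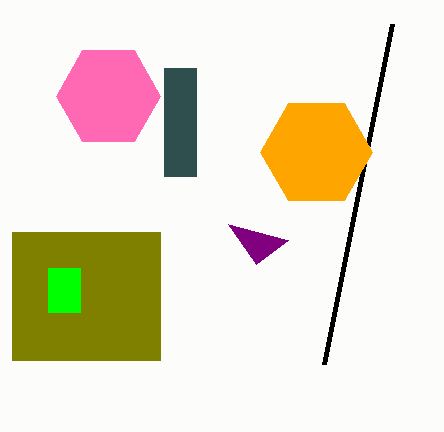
x0_1 = 12
y0_1 = 232
x1_1 = 160
y1_1 = 360
x0_2 = 288
y0_2 = 240
x0_3 = 392
y0_3 = 24
x0_4 = 164
y0_4 = 68
x1_4 = 196
y1_4 = 176
cx_5 = 316
cy_5 = 152
r_5 = 56
cx_6 = 108
cy_6 = 96
r_6 = 52
x0_7 = 48
y0_7 = 268
x1_7 = 80
y1_7 = 312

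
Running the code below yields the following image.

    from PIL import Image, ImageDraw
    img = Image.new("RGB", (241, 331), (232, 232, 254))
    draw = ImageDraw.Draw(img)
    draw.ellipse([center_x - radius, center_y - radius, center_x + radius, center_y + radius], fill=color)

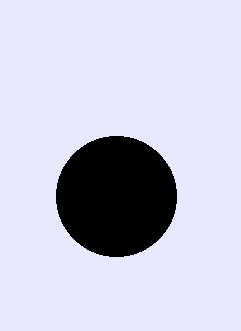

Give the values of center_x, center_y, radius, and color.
center_x = 116, center_y = 196, radius = 60, color = 'black'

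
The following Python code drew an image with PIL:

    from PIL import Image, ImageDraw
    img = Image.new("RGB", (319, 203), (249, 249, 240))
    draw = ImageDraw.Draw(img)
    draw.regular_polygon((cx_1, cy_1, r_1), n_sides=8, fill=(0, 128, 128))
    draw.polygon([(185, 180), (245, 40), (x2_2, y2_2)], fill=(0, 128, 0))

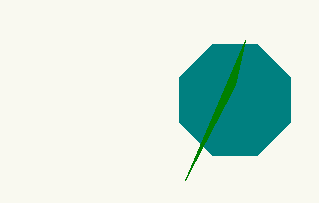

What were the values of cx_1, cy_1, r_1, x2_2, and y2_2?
cx_1 = 235; cy_1 = 100; r_1 = 60; x2_2 = 235; y2_2 = 85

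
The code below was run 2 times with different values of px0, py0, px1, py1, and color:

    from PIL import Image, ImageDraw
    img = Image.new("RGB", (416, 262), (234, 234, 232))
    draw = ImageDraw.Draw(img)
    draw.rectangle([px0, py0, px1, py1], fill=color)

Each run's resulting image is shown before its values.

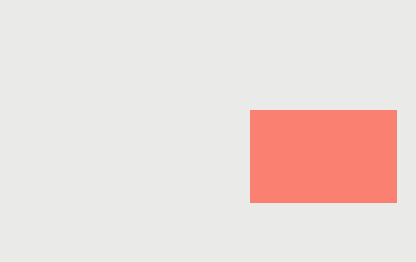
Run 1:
px0 = 250; py0 = 110; px1 = 396; py1 = 202; color = 'salmon'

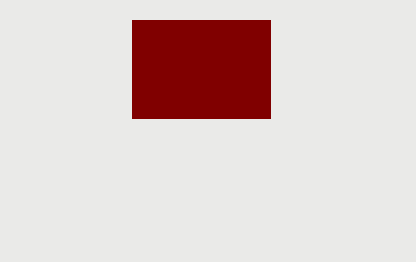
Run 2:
px0 = 132
py0 = 20
px1 = 270
py1 = 118
color = 'maroon'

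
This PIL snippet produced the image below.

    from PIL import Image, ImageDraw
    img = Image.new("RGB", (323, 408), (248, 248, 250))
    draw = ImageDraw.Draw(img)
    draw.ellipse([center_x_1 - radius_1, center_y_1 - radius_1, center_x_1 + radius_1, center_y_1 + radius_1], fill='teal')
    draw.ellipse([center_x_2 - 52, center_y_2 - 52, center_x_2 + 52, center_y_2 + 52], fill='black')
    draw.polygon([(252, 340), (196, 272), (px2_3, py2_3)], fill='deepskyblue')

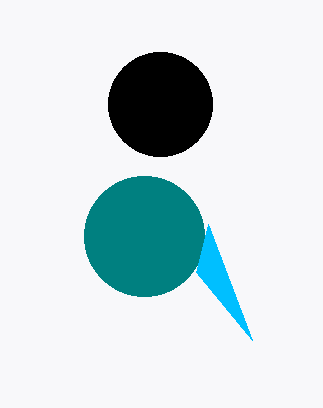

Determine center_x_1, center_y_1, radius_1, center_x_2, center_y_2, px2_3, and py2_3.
center_x_1 = 144
center_y_1 = 236
radius_1 = 60
center_x_2 = 160
center_y_2 = 104
px2_3 = 208
py2_3 = 224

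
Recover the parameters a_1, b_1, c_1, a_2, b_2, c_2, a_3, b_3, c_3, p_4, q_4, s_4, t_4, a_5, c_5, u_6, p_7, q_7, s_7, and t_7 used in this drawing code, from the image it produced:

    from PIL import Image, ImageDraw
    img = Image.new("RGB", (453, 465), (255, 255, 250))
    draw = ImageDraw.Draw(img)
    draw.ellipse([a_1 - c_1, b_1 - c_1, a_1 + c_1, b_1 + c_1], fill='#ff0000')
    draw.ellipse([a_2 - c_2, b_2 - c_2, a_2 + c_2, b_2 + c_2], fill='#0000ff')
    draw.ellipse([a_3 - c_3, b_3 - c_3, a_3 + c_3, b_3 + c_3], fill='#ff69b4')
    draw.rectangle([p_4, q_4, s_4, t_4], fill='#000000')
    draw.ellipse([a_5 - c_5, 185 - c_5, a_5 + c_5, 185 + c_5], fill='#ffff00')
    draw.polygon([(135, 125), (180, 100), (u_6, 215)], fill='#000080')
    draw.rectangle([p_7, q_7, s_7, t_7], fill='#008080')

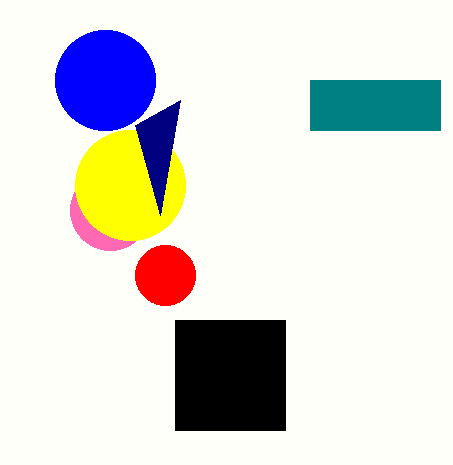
a_1 = 165, b_1 = 275, c_1 = 30, a_2 = 105, b_2 = 80, c_2 = 50, a_3 = 110, b_3 = 210, c_3 = 40, p_4 = 175, q_4 = 320, s_4 = 285, t_4 = 430, a_5 = 130, c_5 = 55, u_6 = 160, p_7 = 310, q_7 = 80, s_7 = 440, t_7 = 130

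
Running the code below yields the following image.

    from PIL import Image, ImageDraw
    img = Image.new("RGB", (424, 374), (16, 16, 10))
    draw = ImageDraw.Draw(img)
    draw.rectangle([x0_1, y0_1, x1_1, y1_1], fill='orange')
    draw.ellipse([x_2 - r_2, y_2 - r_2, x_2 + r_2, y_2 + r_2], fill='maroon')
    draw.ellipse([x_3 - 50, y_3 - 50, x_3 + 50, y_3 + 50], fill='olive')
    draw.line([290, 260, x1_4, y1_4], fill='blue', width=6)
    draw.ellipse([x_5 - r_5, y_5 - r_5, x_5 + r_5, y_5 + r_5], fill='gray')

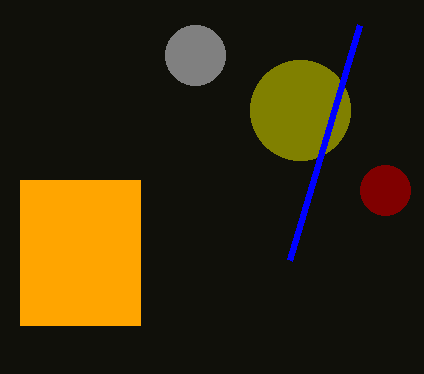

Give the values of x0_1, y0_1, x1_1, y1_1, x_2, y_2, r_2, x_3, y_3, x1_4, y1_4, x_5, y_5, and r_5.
x0_1 = 20
y0_1 = 180
x1_1 = 140
y1_1 = 325
x_2 = 385
y_2 = 190
r_2 = 25
x_3 = 300
y_3 = 110
x1_4 = 360
y1_4 = 25
x_5 = 195
y_5 = 55
r_5 = 30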